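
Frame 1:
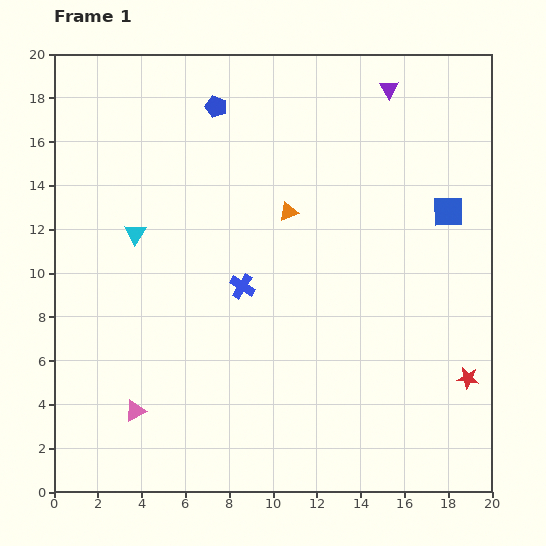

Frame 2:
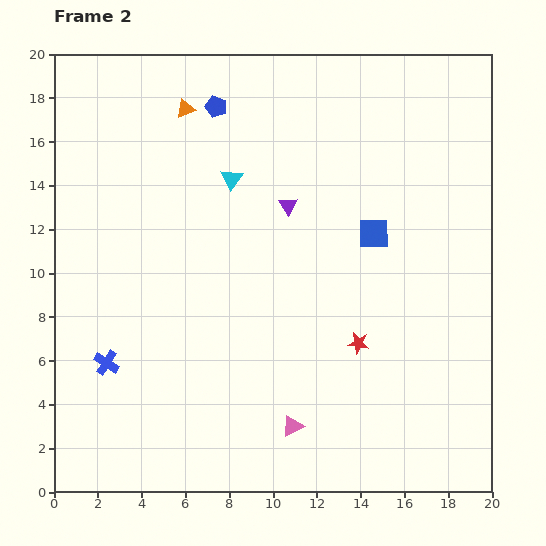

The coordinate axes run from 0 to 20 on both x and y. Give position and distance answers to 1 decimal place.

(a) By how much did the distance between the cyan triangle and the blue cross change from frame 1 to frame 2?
+4.7

Distance in frame 1: 5.5. Distance in frame 2: 10.2.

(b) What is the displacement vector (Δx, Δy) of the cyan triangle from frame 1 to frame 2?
(4.4, 2.5)

The cyan triangle was at (3.7, 11.8) in frame 1 and (8.1, 14.3) in frame 2.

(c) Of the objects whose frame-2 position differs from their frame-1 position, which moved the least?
the blue square

(moved 3.5)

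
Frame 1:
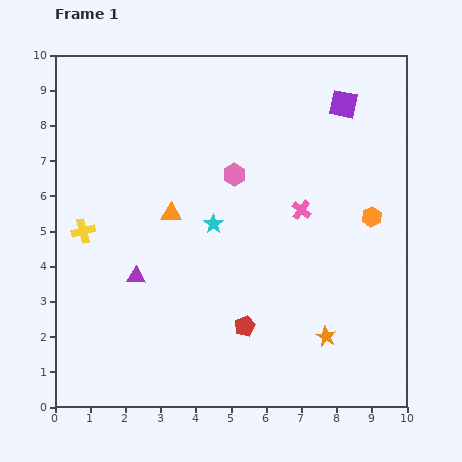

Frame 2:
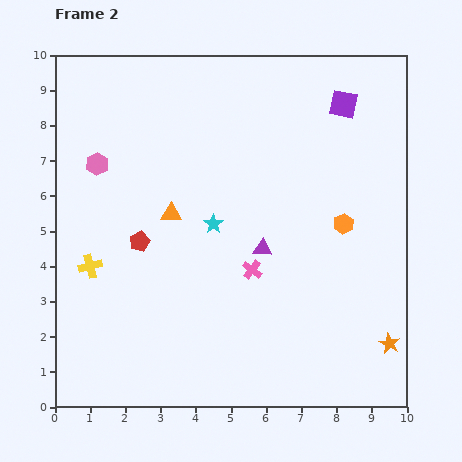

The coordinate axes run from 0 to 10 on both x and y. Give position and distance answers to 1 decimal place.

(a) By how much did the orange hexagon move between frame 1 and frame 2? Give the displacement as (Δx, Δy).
(-0.8, -0.2)

The orange hexagon was at (9.0, 5.4) in frame 1 and (8.2, 5.2) in frame 2.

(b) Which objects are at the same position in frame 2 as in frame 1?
the purple square, the orange triangle, the cyan star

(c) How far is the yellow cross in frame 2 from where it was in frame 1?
1.0

The yellow cross moved from (0.8, 5.0) to (1.0, 4.0), a distance of √(0.2² + 1.0²) ≈ 1.0.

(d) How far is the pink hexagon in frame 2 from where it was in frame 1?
3.9

The pink hexagon moved from (5.1, 6.6) to (1.2, 6.9), a distance of √(3.9² + 0.3²) ≈ 3.9.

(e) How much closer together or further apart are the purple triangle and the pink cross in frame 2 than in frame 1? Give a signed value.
-4.4

Distance in frame 1: 5.1. Distance in frame 2: 0.7.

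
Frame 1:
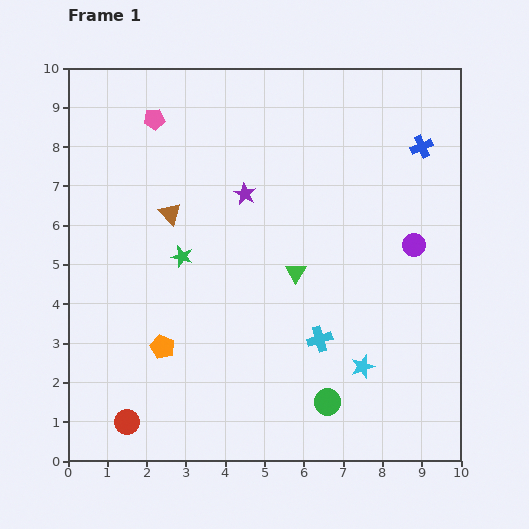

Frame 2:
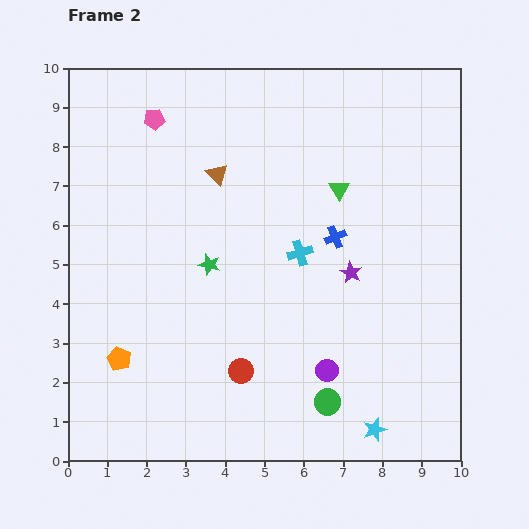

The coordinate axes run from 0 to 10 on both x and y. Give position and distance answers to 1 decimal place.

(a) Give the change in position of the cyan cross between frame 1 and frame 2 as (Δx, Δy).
(-0.5, 2.2)

The cyan cross was at (6.4, 3.1) in frame 1 and (5.9, 5.3) in frame 2.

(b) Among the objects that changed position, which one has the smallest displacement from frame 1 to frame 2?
the green star

(moved 0.7)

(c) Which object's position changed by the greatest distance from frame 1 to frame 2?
the purple circle

(moved 3.9; next 3.4)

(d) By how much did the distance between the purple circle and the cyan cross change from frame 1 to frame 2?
-0.3

Distance in frame 1: 3.4. Distance in frame 2: 3.1.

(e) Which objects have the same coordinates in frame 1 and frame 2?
the pink pentagon, the green circle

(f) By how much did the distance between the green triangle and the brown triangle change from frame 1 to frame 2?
-0.4

Distance in frame 1: 3.5. Distance in frame 2: 3.1.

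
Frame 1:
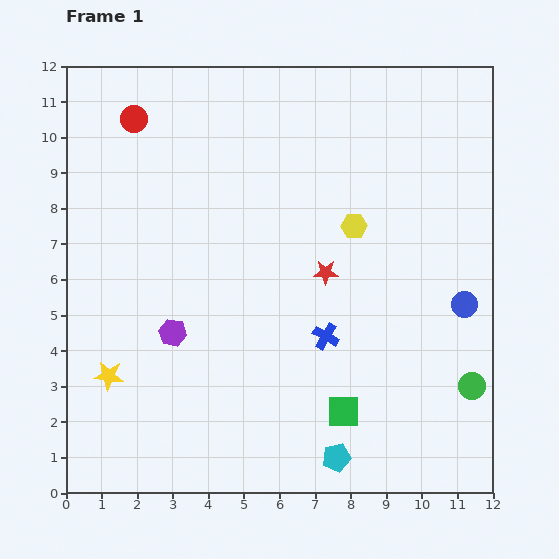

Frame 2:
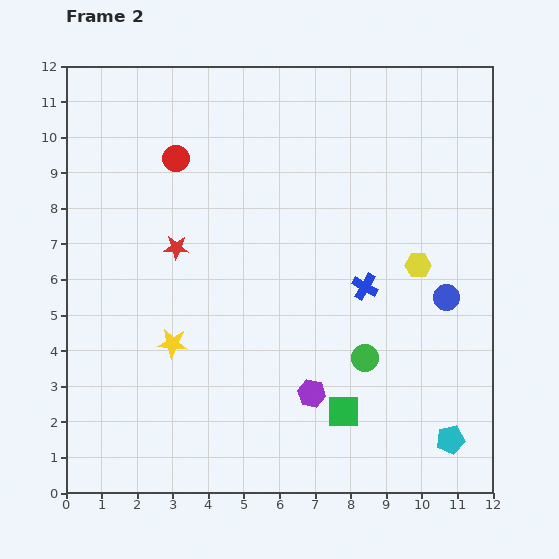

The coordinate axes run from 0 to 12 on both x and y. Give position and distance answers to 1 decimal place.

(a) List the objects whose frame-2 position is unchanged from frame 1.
the green square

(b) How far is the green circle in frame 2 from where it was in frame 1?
3.1

The green circle moved from (11.4, 3.0) to (8.4, 3.8), a distance of √(3.0² + 0.8²) ≈ 3.1.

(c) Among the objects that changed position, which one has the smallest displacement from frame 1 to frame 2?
the blue circle

(moved 0.5)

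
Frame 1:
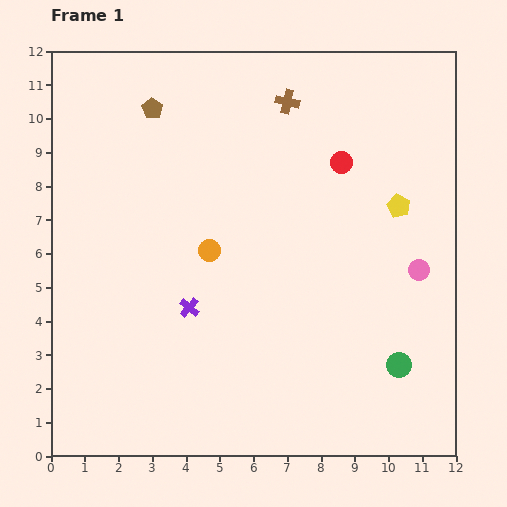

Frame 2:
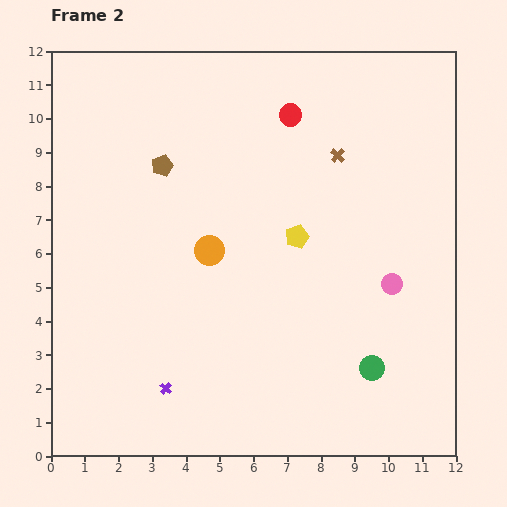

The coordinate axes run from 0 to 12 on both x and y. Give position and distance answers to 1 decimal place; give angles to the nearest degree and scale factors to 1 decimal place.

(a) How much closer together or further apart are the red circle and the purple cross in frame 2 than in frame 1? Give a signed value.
+2.7

Distance in frame 1: 6.2. Distance in frame 2: 8.9.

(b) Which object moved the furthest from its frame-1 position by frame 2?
the yellow pentagon

(moved 3.1; next 2.5)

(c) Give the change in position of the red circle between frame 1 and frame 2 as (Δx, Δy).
(-1.5, 1.4)

The red circle was at (8.6, 8.7) in frame 1 and (7.1, 10.1) in frame 2.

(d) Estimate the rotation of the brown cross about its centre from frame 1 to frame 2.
30° clockwise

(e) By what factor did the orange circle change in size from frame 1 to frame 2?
1.3×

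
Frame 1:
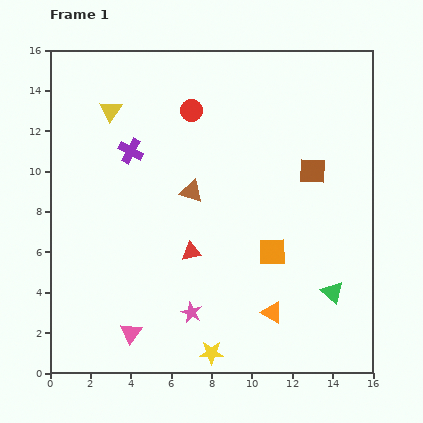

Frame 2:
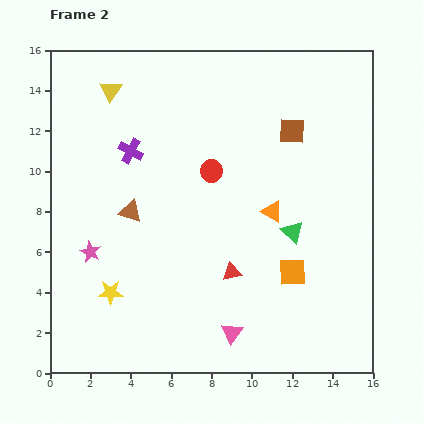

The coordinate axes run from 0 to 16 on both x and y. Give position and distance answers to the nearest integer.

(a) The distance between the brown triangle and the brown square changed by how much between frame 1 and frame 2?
+3

Distance in frame 1: 6. Distance in frame 2: 9.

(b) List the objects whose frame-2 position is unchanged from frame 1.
the purple cross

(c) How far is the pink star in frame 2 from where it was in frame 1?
6

The pink star moved from (7, 3) to (2, 6), a distance of √(5² + 3²) ≈ 6.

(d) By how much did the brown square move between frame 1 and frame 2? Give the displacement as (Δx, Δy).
(-1, 2)

The brown square was at (13, 10) in frame 1 and (12, 12) in frame 2.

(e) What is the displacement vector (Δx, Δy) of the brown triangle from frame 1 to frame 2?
(-3, -1)

The brown triangle was at (7, 9) in frame 1 and (4, 8) in frame 2.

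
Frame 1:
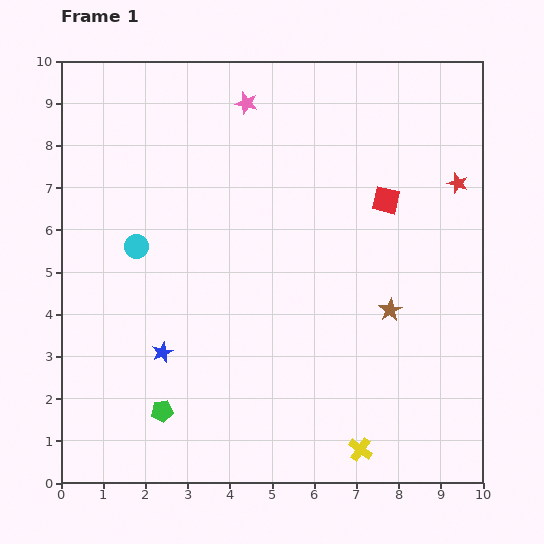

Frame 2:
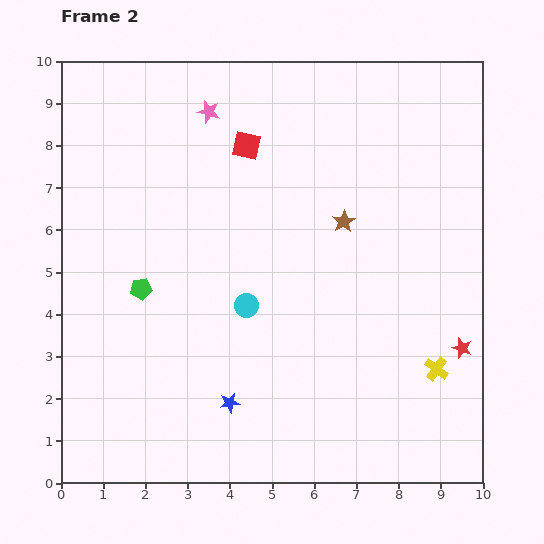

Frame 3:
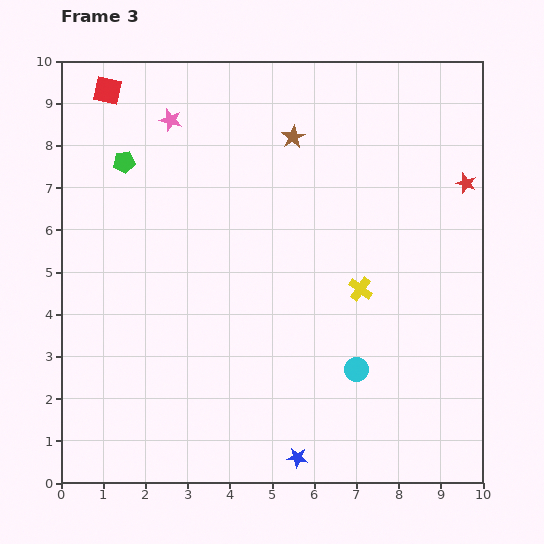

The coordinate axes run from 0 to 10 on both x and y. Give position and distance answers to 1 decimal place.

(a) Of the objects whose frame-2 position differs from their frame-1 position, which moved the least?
the pink star

(moved 0.9)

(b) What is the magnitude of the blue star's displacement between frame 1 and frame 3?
4.1

The blue star moved from (2.4, 3.1) to (5.6, 0.6), a distance of √(3.2² + 2.5²) ≈ 4.1.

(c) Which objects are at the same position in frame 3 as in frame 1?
none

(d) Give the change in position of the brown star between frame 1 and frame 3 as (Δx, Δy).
(-2.3, 4.1)

The brown star was at (7.8, 4.1) in frame 1 and (5.5, 8.2) in frame 3.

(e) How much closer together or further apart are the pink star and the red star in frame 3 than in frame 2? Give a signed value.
-1.0

Distance in frame 2: 8.2. Distance in frame 3: 7.2.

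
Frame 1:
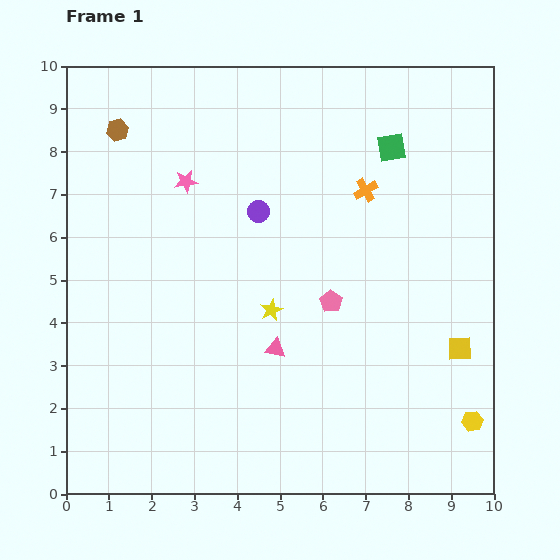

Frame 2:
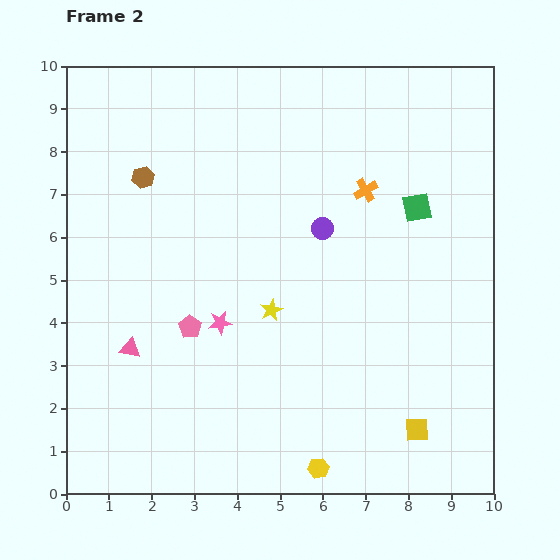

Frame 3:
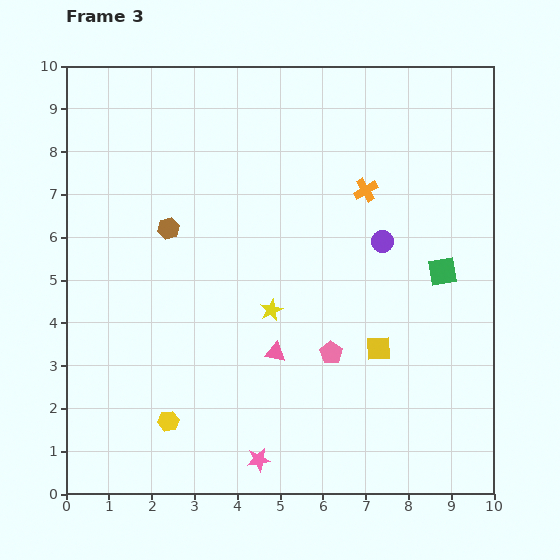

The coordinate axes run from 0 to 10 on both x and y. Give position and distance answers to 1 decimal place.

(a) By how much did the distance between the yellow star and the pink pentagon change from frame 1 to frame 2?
+0.5

Distance in frame 1: 1.4. Distance in frame 2: 1.9.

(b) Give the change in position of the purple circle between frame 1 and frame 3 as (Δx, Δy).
(2.9, -0.7)

The purple circle was at (4.5, 6.6) in frame 1 and (7.4, 5.9) in frame 3.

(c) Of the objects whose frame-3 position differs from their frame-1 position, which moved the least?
the pink triangle

(moved 0.1)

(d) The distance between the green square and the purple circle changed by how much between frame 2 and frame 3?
-0.7

Distance in frame 2: 2.3. Distance in frame 3: 1.6.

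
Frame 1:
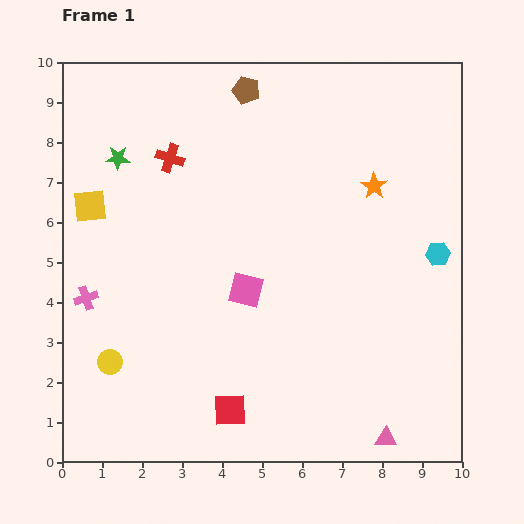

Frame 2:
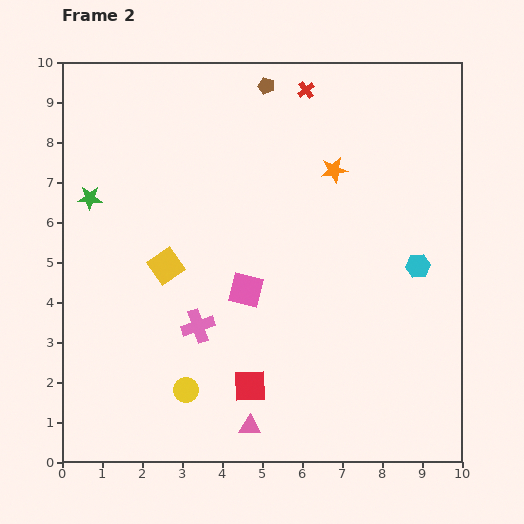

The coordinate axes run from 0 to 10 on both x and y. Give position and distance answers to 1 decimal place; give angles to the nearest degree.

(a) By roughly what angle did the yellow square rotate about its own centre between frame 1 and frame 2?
29° counter-clockwise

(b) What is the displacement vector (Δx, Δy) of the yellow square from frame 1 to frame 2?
(1.9, -1.5)

The yellow square was at (0.7, 6.4) in frame 1 and (2.6, 4.9) in frame 2.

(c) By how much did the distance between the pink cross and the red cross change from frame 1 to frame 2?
+2.4

Distance in frame 1: 4.1. Distance in frame 2: 6.5.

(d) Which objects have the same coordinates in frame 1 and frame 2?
the pink square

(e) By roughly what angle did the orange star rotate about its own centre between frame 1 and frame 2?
29° clockwise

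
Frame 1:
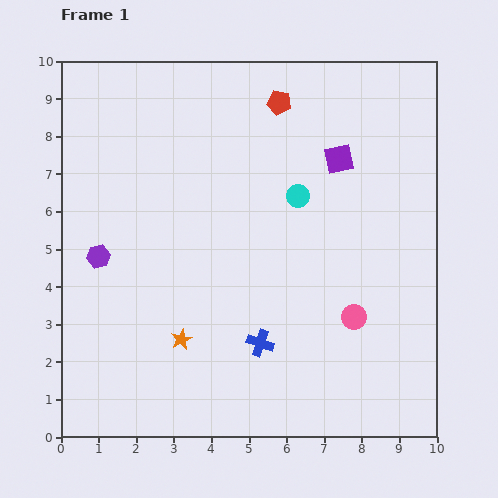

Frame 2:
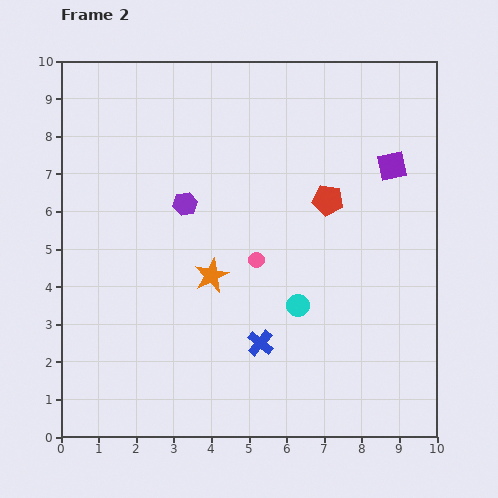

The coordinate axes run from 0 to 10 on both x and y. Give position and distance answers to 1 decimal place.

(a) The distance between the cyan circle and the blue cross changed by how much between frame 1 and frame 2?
-2.6

Distance in frame 1: 4.0. Distance in frame 2: 1.4.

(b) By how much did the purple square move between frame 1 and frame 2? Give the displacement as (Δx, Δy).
(1.4, -0.2)

The purple square was at (7.4, 7.4) in frame 1 and (8.8, 7.2) in frame 2.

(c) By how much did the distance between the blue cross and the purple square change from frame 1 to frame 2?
+0.6

Distance in frame 1: 5.3. Distance in frame 2: 5.9.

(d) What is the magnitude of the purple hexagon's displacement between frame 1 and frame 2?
2.7

The purple hexagon moved from (1.0, 4.8) to (3.3, 6.2), a distance of √(2.3² + 1.4²) ≈ 2.7.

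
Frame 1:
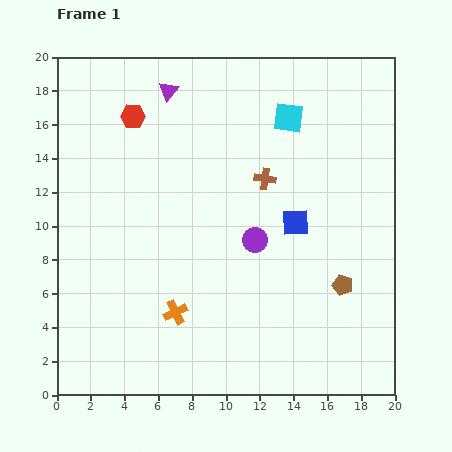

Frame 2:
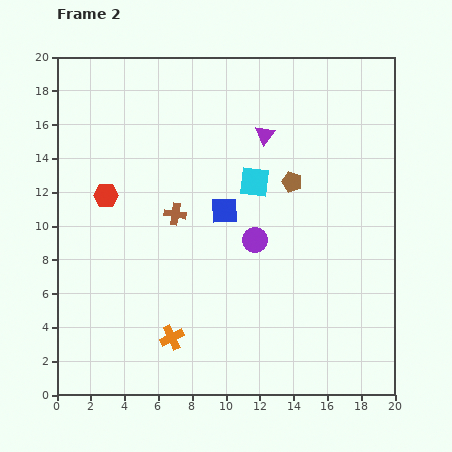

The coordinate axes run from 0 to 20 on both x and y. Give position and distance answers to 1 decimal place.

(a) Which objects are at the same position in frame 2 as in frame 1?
the purple circle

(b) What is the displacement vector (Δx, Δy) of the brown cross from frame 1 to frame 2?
(-5.3, -2.1)

The brown cross was at (12.3, 12.8) in frame 1 and (7.0, 10.7) in frame 2.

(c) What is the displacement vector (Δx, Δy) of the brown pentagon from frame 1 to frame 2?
(-3.0, 6.1)

The brown pentagon was at (16.9, 6.5) in frame 1 and (13.9, 12.6) in frame 2.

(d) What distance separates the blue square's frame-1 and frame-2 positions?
4.3

The blue square moved from (14.1, 10.2) to (9.9, 10.9), a distance of √(4.2² + 0.7²) ≈ 4.3.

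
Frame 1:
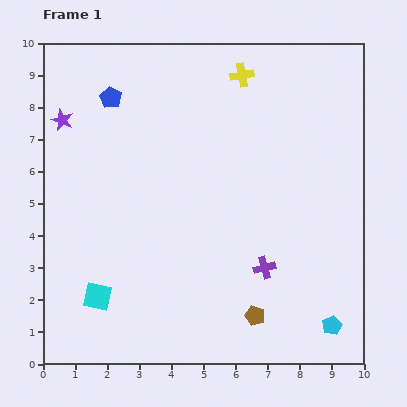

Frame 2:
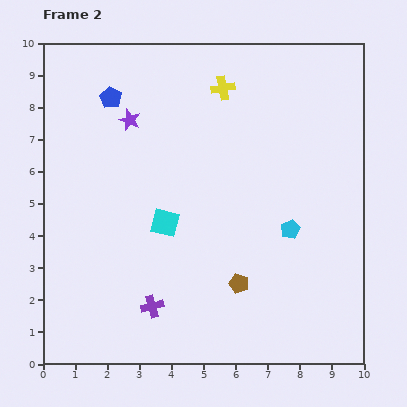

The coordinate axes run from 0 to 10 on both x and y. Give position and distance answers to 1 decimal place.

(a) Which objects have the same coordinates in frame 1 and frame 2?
the blue pentagon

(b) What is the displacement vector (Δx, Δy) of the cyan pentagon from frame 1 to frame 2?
(-1.3, 3.0)

The cyan pentagon was at (9.0, 1.2) in frame 1 and (7.7, 4.2) in frame 2.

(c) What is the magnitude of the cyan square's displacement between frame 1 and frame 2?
3.1

The cyan square moved from (1.7, 2.1) to (3.8, 4.4), a distance of √(2.1² + 2.3²) ≈ 3.1.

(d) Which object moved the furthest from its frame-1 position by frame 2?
the purple cross

(moved 3.7; next 3.3)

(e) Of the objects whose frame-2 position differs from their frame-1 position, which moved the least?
the yellow cross

(moved 0.7)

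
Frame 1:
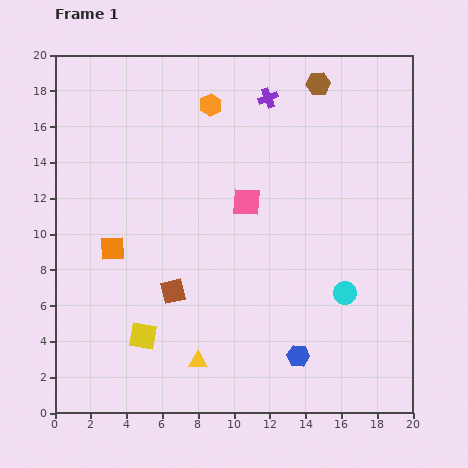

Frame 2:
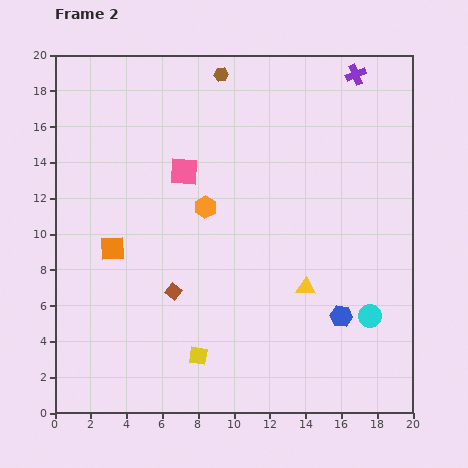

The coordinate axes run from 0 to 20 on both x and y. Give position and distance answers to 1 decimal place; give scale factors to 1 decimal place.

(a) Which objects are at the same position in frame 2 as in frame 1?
the orange square, the brown square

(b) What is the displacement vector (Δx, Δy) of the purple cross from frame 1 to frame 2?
(4.9, 1.3)

The purple cross was at (11.9, 17.6) in frame 1 and (16.8, 18.9) in frame 2.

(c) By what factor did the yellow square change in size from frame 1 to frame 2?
0.7×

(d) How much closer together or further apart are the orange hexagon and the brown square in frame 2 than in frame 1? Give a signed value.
-5.6

Distance in frame 1: 10.6. Distance in frame 2: 5.0.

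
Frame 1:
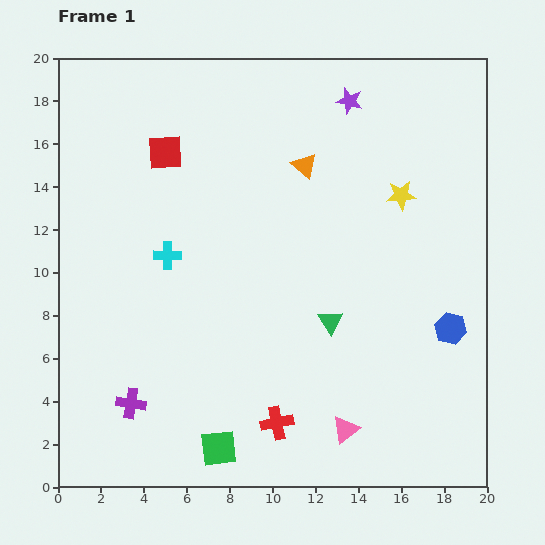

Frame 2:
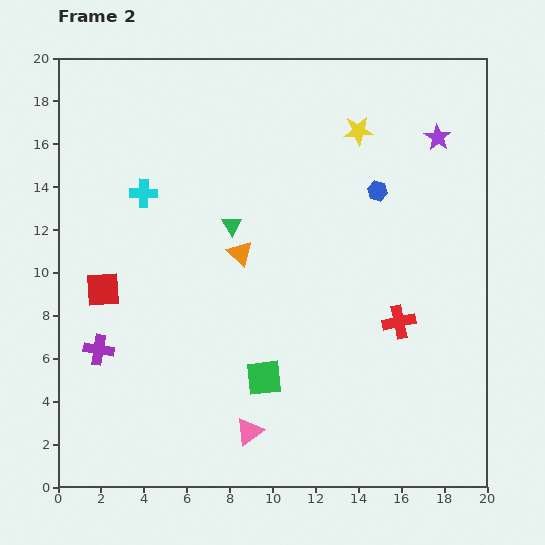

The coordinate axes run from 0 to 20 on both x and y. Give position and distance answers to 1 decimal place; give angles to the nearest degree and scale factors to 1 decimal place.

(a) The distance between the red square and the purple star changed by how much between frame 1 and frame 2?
+8.2

Distance in frame 1: 8.9. Distance in frame 2: 17.1.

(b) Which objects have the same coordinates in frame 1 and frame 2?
none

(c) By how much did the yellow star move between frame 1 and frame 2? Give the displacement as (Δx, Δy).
(-2.0, 3.0)

The yellow star was at (16.0, 13.6) in frame 1 and (14.0, 16.6) in frame 2.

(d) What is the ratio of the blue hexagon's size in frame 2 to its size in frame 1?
0.6×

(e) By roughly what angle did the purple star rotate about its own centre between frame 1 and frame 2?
19° clockwise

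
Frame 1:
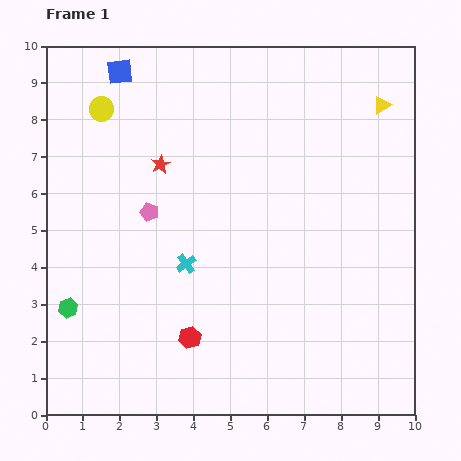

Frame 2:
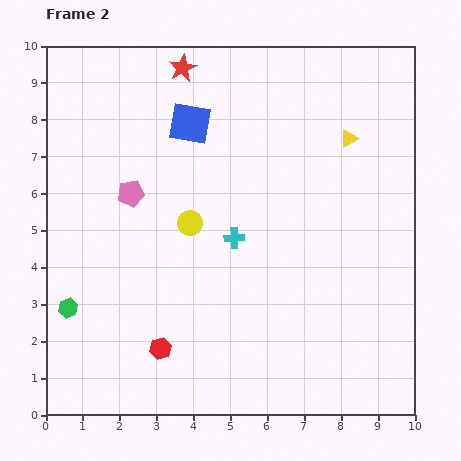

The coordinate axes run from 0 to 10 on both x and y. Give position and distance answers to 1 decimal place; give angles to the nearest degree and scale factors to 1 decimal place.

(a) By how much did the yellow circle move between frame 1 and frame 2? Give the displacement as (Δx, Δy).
(2.4, -3.1)

The yellow circle was at (1.5, 8.3) in frame 1 and (3.9, 5.2) in frame 2.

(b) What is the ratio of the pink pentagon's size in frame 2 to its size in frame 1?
1.4×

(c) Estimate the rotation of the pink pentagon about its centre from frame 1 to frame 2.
27° counter-clockwise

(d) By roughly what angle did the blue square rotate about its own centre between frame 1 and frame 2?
16° clockwise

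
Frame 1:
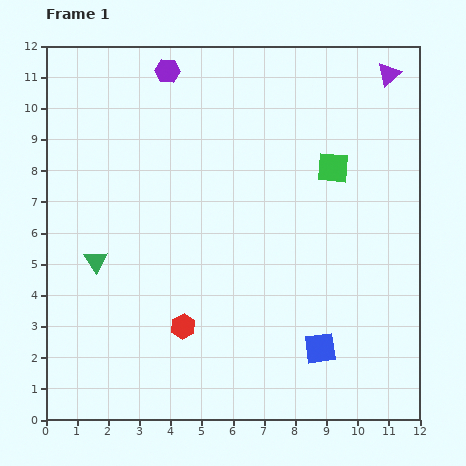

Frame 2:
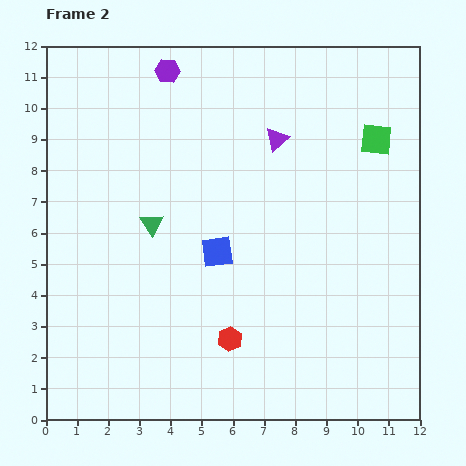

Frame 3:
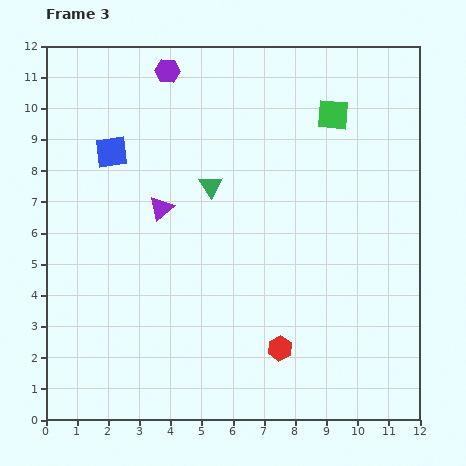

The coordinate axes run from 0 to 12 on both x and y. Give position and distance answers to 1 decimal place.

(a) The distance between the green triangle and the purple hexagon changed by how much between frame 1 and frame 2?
-1.6

Distance in frame 1: 6.5. Distance in frame 2: 4.9.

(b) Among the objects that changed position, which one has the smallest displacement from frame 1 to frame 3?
the green square

(moved 1.7)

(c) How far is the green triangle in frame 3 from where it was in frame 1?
4.4

The green triangle moved from (1.6, 5.1) to (5.3, 7.5), a distance of √(3.7² + 2.4²) ≈ 4.4.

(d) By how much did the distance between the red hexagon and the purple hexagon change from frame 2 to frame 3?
+0.8

Distance in frame 2: 8.8. Distance in frame 3: 9.6.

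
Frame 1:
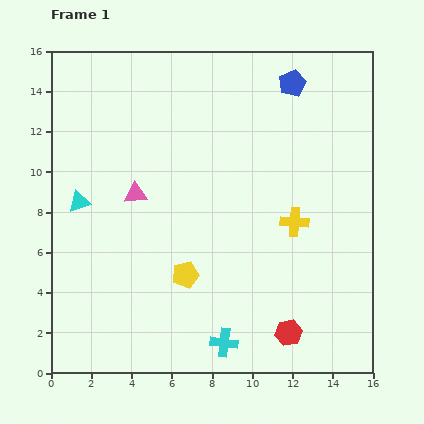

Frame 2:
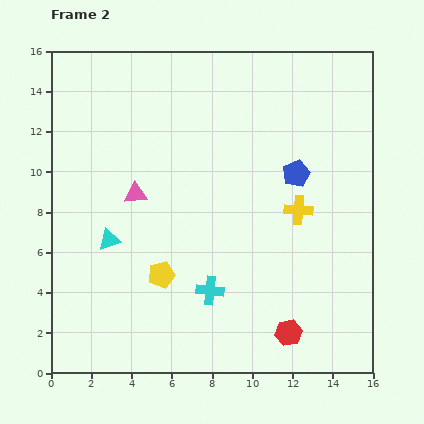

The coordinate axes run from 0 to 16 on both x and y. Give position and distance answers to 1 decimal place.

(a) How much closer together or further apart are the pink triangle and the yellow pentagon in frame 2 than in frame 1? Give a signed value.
-0.5

Distance in frame 1: 4.7. Distance in frame 2: 4.2.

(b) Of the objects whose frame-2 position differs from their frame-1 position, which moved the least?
the yellow cross

(moved 0.6)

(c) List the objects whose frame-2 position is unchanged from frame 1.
the pink triangle, the red hexagon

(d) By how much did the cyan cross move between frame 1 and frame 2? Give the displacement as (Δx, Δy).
(-0.7, 2.6)

The cyan cross was at (8.6, 1.5) in frame 1 and (7.9, 4.1) in frame 2.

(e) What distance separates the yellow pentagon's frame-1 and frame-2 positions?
1.2

The yellow pentagon moved from (6.7, 4.9) to (5.5, 4.9), a distance of √(1.2² + 0.0²) ≈ 1.2.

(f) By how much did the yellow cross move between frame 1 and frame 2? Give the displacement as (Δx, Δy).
(0.2, 0.6)

The yellow cross was at (12.1, 7.5) in frame 1 and (12.3, 8.1) in frame 2.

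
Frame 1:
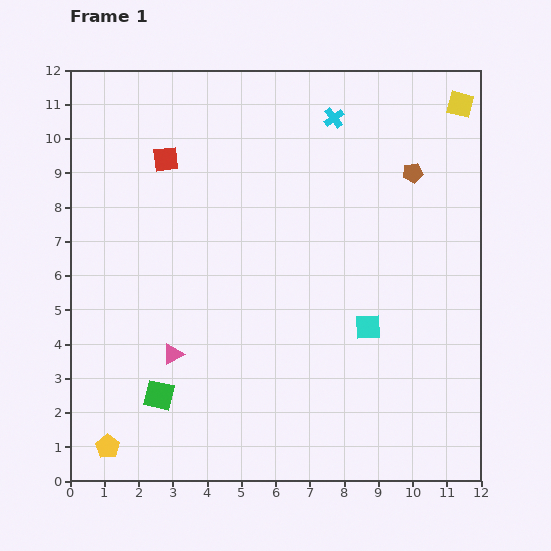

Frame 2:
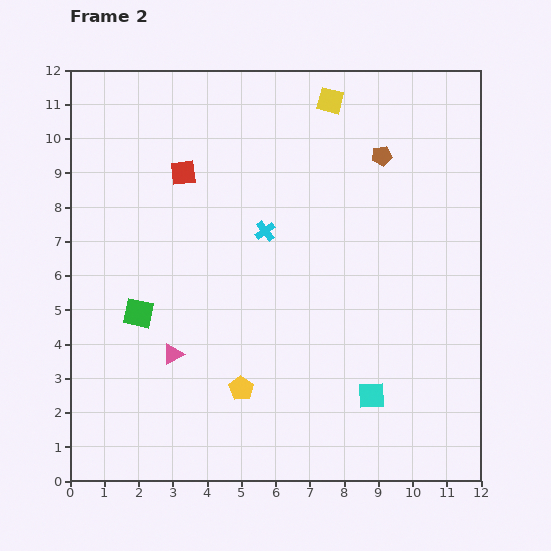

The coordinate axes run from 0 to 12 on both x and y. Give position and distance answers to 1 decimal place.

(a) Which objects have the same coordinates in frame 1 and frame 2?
the pink triangle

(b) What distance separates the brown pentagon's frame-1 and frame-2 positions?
1.0

The brown pentagon moved from (10.0, 9.0) to (9.1, 9.5), a distance of √(0.9² + 0.5²) ≈ 1.0.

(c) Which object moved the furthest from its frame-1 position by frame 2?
the yellow pentagon

(moved 4.3; next 3.9)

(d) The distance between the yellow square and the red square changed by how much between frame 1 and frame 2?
-3.9

Distance in frame 1: 8.7. Distance in frame 2: 4.8.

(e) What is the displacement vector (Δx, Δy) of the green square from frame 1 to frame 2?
(-0.6, 2.4)

The green square was at (2.6, 2.5) in frame 1 and (2.0, 4.9) in frame 2.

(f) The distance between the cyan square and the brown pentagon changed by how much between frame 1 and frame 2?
+2.3

Distance in frame 1: 4.7. Distance in frame 2: 7.0.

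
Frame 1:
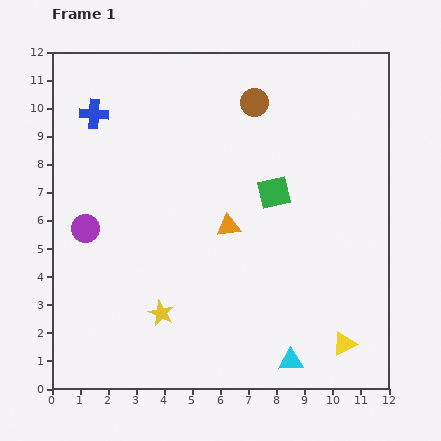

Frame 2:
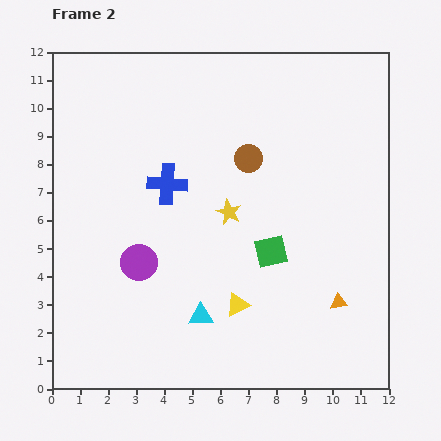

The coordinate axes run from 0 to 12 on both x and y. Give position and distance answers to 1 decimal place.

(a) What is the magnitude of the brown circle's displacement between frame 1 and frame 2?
2.0

The brown circle moved from (7.2, 10.2) to (7.0, 8.2), a distance of √(0.2² + 2.0²) ≈ 2.0.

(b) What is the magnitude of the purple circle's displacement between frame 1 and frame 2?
2.2

The purple circle moved from (1.2, 5.7) to (3.1, 4.5), a distance of √(1.9² + 1.2²) ≈ 2.2.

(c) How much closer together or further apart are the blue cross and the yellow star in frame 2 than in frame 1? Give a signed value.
-5.1

Distance in frame 1: 7.5. Distance in frame 2: 2.4.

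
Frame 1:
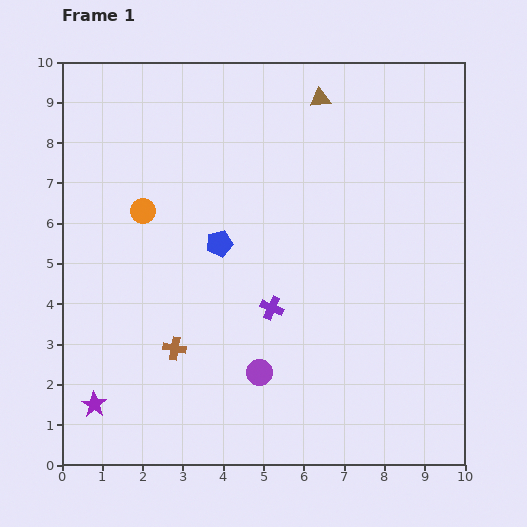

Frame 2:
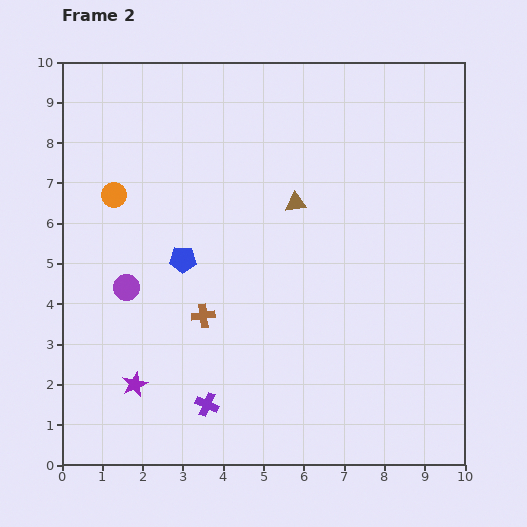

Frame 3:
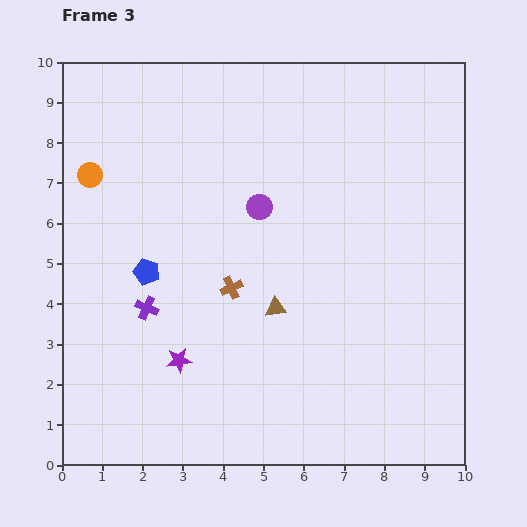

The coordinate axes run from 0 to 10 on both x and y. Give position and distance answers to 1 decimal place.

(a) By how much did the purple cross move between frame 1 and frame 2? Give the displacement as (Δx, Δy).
(-1.6, -2.4)

The purple cross was at (5.2, 3.9) in frame 1 and (3.6, 1.5) in frame 2.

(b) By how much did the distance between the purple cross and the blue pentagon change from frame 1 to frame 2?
+1.5

Distance in frame 1: 2.1. Distance in frame 2: 3.6.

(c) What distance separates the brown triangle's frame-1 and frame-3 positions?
5.3

The brown triangle moved from (6.4, 9.1) to (5.3, 3.9), a distance of √(1.1² + 5.2²) ≈ 5.3.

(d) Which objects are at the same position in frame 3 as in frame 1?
none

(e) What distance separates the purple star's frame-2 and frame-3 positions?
1.3

The purple star moved from (1.8, 2.0) to (2.9, 2.6), a distance of √(1.1² + 0.6²) ≈ 1.3.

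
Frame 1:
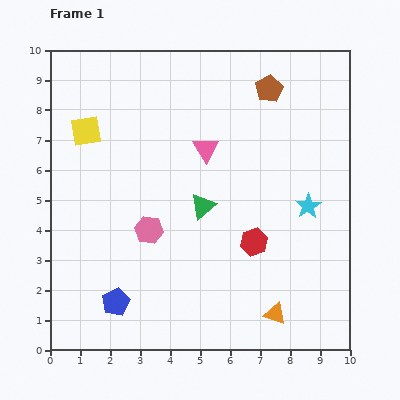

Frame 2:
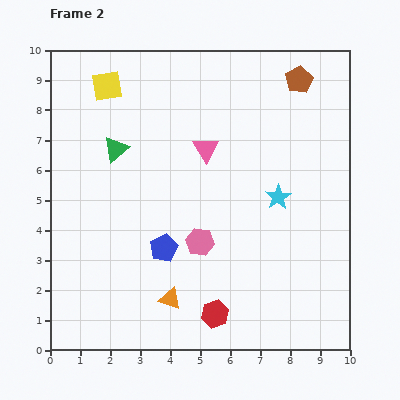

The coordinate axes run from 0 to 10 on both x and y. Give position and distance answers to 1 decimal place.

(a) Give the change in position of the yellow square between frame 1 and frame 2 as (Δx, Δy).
(0.7, 1.5)

The yellow square was at (1.2, 7.3) in frame 1 and (1.9, 8.8) in frame 2.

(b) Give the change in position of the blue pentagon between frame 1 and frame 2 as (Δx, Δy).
(1.6, 1.8)

The blue pentagon was at (2.2, 1.6) in frame 1 and (3.8, 3.4) in frame 2.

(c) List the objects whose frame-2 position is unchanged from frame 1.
the pink triangle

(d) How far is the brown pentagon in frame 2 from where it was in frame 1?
1.0

The brown pentagon moved from (7.3, 8.7) to (8.3, 9.0), a distance of √(1.0² + 0.3²) ≈ 1.0.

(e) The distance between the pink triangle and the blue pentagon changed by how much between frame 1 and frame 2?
-2.3

Distance in frame 1: 5.9. Distance in frame 2: 3.6.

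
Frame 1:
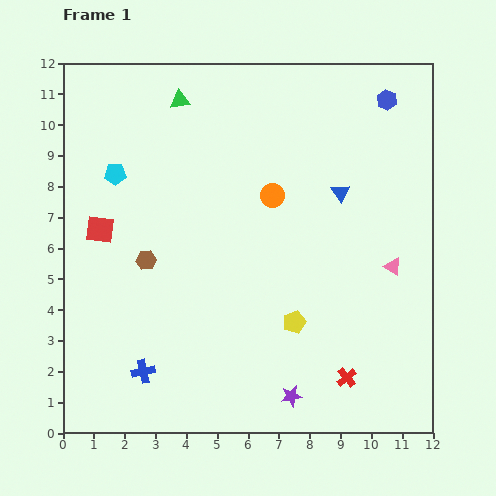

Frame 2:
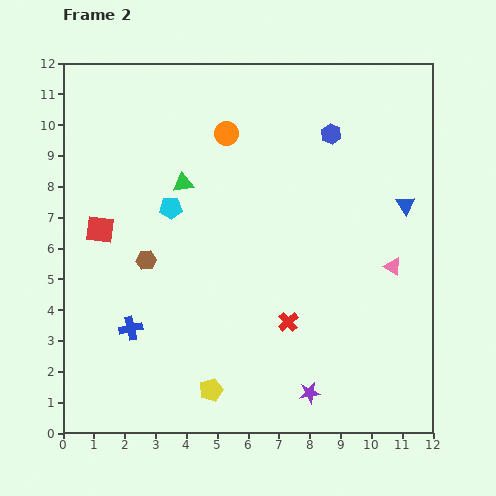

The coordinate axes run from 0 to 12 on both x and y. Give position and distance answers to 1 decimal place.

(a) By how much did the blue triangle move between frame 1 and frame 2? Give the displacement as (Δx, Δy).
(2.1, -0.4)

The blue triangle was at (9.0, 7.8) in frame 1 and (11.1, 7.4) in frame 2.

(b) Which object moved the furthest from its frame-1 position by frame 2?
the yellow pentagon

(moved 3.5; next 2.7)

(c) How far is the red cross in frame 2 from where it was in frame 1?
2.6

The red cross moved from (9.2, 1.8) to (7.3, 3.6), a distance of √(1.9² + 1.8²) ≈ 2.6.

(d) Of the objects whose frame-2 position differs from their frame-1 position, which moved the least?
the purple star

(moved 0.6)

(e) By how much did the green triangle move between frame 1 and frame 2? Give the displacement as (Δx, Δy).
(0.1, -2.7)

The green triangle was at (3.8, 10.8) in frame 1 and (3.9, 8.1) in frame 2.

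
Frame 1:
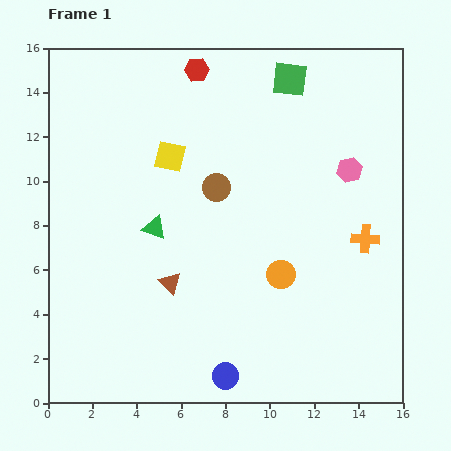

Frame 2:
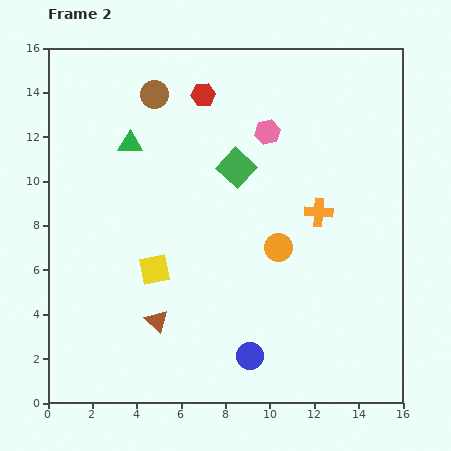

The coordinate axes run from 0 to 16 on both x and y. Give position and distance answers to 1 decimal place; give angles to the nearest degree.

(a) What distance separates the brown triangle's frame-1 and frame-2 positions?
1.8

The brown triangle moved from (5.5, 5.4) to (4.9, 3.7), a distance of √(0.6² + 1.7²) ≈ 1.8.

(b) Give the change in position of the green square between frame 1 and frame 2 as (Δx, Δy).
(-2.4, -4.0)

The green square was at (10.9, 14.6) in frame 1 and (8.5, 10.6) in frame 2.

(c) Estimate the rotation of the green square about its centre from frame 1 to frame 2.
36° clockwise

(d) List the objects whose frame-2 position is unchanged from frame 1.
none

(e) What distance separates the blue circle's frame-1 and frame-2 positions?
1.4

The blue circle moved from (8.0, 1.2) to (9.1, 2.1), a distance of √(1.1² + 0.9²) ≈ 1.4.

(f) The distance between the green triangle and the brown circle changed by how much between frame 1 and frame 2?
-0.8

Distance in frame 1: 3.3. Distance in frame 2: 2.5.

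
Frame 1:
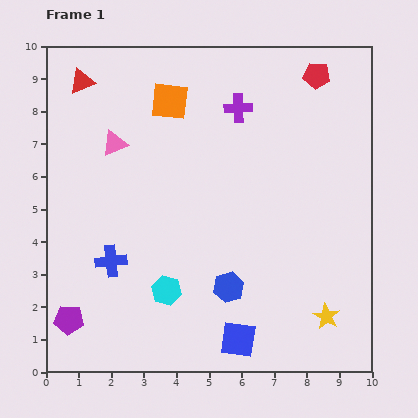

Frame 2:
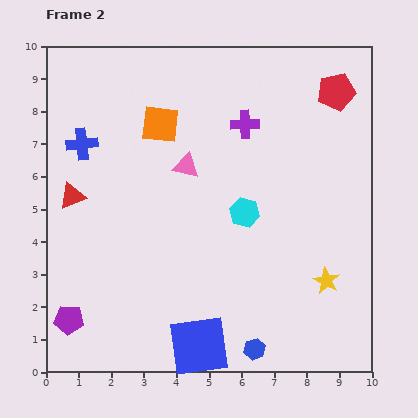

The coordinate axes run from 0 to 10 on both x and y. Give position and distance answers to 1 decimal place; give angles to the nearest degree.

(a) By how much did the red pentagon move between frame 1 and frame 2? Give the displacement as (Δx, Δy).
(0.6, -0.5)

The red pentagon was at (8.3, 9.1) in frame 1 and (8.9, 8.6) in frame 2.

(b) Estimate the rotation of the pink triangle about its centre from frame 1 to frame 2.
37° clockwise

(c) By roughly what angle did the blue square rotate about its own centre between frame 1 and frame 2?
17° counter-clockwise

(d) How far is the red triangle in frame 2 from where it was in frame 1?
3.5

The red triangle moved from (1.1, 8.9) to (0.8, 5.4), a distance of √(0.3² + 3.5²) ≈ 3.5.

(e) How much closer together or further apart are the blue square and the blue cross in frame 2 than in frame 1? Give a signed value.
+2.6

Distance in frame 1: 4.6. Distance in frame 2: 7.2.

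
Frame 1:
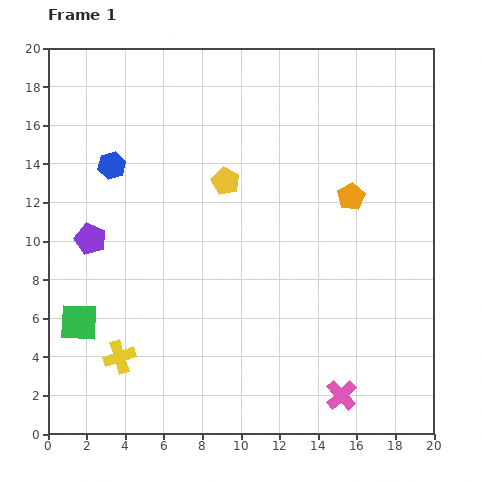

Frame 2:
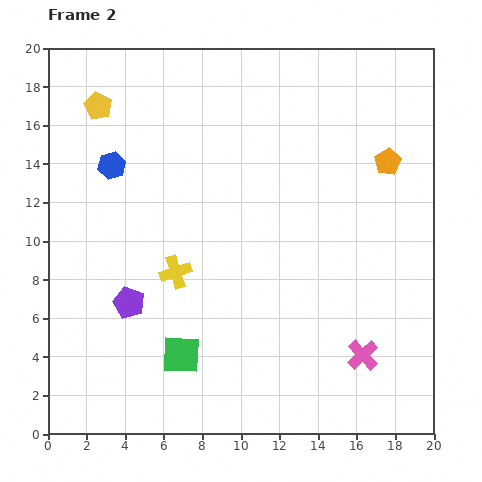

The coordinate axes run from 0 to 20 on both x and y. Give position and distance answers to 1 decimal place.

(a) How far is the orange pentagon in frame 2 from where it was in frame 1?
2.6

The orange pentagon moved from (15.7, 12.3) to (17.6, 14.1), a distance of √(1.9² + 1.8²) ≈ 2.6.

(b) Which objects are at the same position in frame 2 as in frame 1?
the blue hexagon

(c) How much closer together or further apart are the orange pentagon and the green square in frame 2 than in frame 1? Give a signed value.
-0.9

Distance in frame 1: 15.5. Distance in frame 2: 14.6.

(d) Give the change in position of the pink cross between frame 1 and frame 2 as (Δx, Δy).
(1.1, 2.1)

The pink cross was at (15.2, 2.0) in frame 1 and (16.3, 4.1) in frame 2.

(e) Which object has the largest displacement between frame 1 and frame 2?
the yellow pentagon

(moved 7.7; next 5.6)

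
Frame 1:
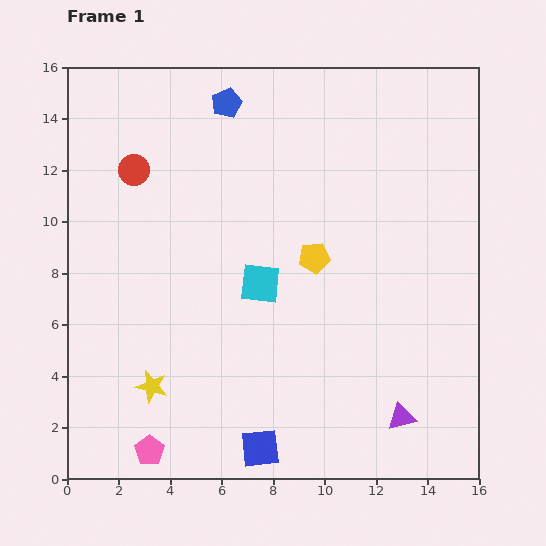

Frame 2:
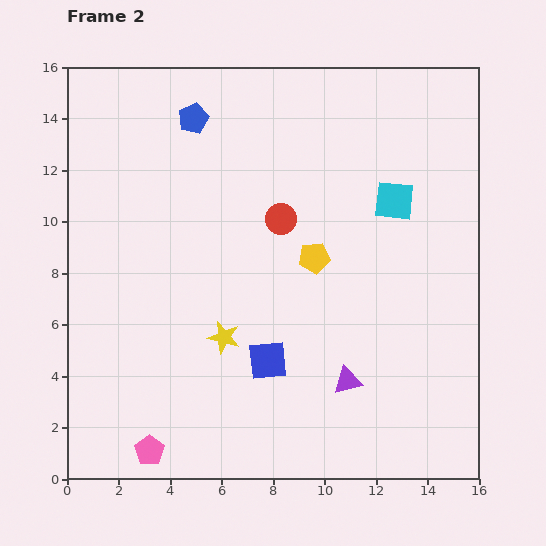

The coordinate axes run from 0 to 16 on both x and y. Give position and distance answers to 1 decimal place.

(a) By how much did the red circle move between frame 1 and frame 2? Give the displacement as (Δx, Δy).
(5.7, -1.9)

The red circle was at (2.6, 12.0) in frame 1 and (8.3, 10.1) in frame 2.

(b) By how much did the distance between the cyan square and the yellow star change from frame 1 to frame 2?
+2.7

Distance in frame 1: 5.8. Distance in frame 2: 8.5.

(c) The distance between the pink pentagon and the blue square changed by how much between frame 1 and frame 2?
+1.5

Distance in frame 1: 4.3. Distance in frame 2: 5.8.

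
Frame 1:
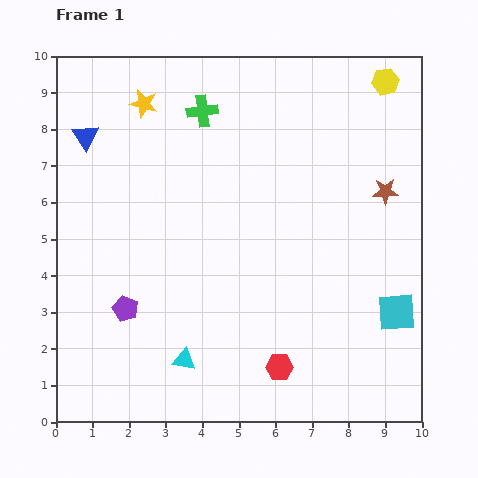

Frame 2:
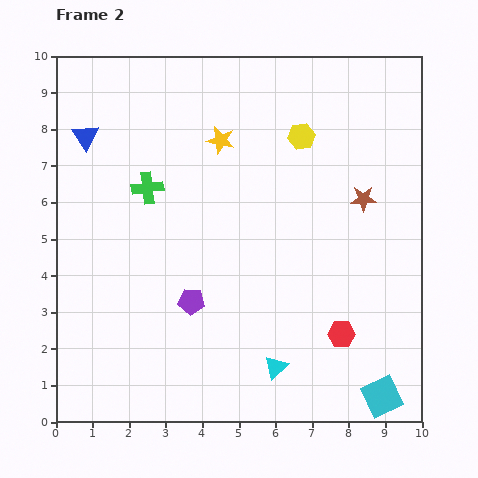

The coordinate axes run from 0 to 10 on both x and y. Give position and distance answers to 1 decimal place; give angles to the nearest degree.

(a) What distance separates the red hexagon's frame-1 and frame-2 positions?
1.9

The red hexagon moved from (6.1, 1.5) to (7.8, 2.4), a distance of √(1.7² + 0.9²) ≈ 1.9.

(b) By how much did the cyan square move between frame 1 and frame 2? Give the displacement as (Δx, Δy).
(-0.4, -2.3)

The cyan square was at (9.3, 3.0) in frame 1 and (8.9, 0.7) in frame 2.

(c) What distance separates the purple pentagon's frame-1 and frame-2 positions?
1.8

The purple pentagon moved from (1.9, 3.1) to (3.7, 3.3), a distance of √(1.8² + 0.2²) ≈ 1.8.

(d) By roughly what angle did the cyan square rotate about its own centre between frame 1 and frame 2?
21° counter-clockwise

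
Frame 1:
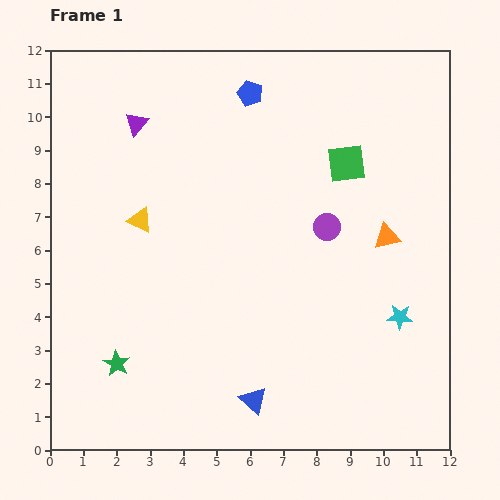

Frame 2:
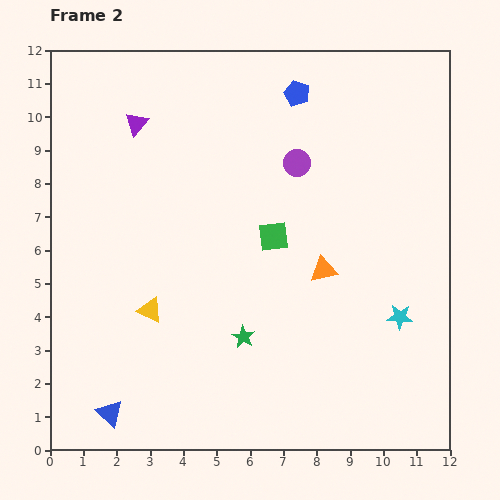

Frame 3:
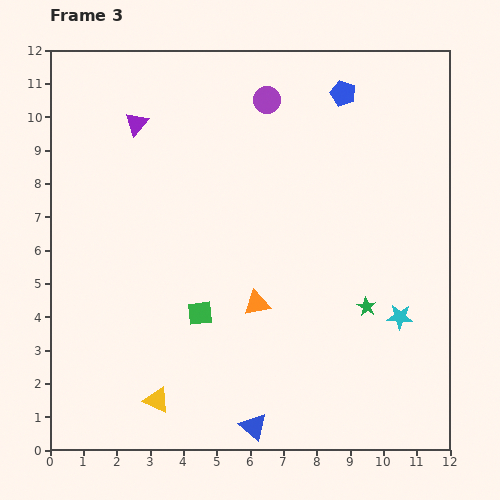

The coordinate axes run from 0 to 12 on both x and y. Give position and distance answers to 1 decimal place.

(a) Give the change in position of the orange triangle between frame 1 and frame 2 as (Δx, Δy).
(-1.9, -1.0)

The orange triangle was at (10.1, 6.4) in frame 1 and (8.2, 5.4) in frame 2.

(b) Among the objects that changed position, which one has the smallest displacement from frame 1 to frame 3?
the blue triangle

(moved 0.8)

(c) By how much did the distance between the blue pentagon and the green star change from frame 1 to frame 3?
-2.6

Distance in frame 1: 9.0. Distance in frame 3: 6.4.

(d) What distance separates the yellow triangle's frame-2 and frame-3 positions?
2.7

The yellow triangle moved from (3.0, 4.2) to (3.2, 1.5), a distance of √(0.2² + 2.7²) ≈ 2.7.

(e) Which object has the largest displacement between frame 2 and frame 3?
the blue triangle

(moved 4.3; next 3.8)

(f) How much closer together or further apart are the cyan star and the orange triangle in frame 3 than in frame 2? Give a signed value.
+1.6

Distance in frame 2: 2.7. Distance in frame 3: 4.3.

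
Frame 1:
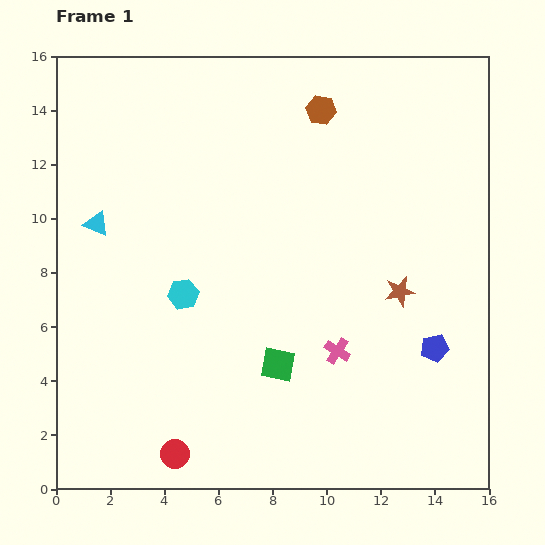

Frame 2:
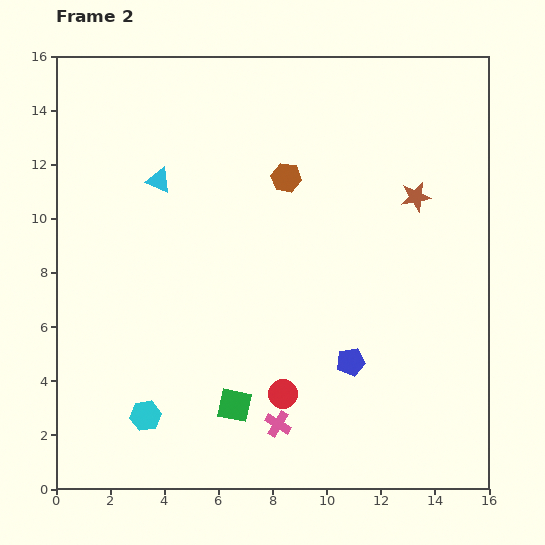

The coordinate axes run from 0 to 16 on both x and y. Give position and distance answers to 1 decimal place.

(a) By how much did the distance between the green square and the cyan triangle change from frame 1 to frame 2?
+0.3

Distance in frame 1: 8.5. Distance in frame 2: 8.8.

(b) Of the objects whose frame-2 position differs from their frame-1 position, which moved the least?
the green square

(moved 2.2)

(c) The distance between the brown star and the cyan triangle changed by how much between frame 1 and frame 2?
-2.0

Distance in frame 1: 11.5. Distance in frame 2: 9.5.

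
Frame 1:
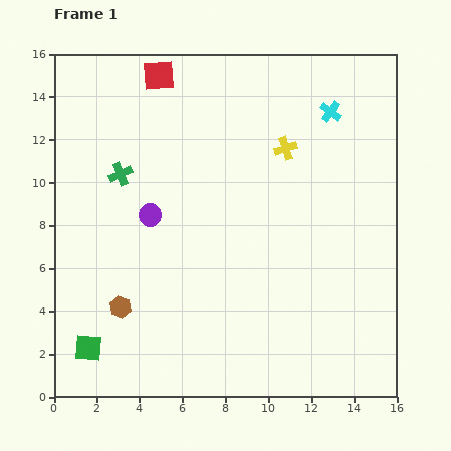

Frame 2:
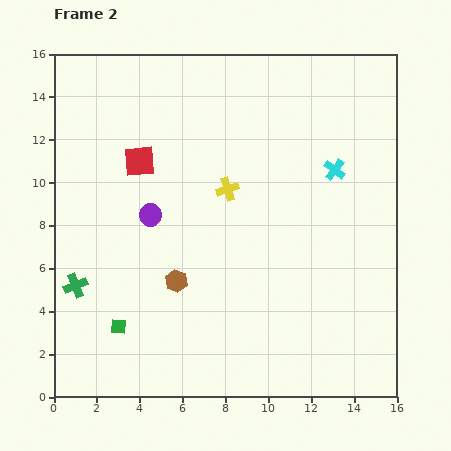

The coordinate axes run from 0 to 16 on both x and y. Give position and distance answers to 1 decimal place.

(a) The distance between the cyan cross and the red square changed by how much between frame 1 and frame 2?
+0.9

Distance in frame 1: 8.2. Distance in frame 2: 9.1.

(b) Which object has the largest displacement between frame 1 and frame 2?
the green cross

(moved 5.6; next 4.1)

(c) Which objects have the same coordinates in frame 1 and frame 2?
the purple circle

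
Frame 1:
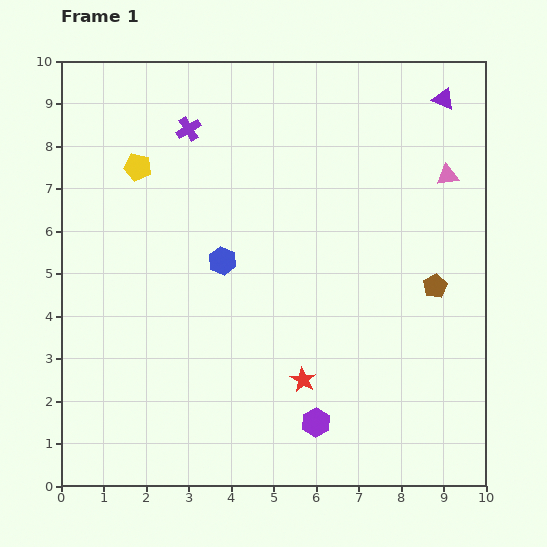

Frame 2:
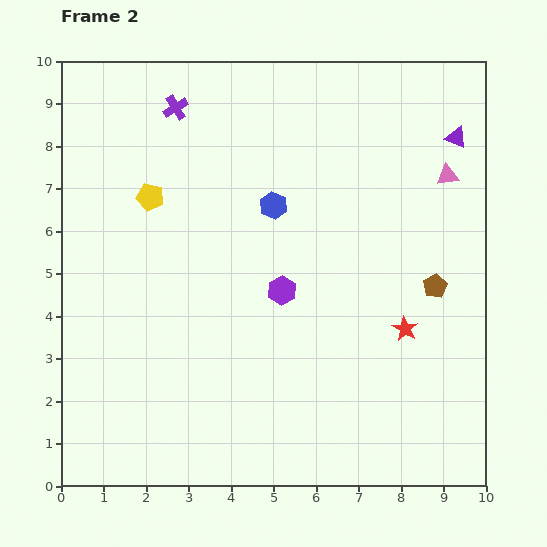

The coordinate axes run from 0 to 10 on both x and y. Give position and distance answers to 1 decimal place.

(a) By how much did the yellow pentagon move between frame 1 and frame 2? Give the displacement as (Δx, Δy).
(0.3, -0.7)

The yellow pentagon was at (1.8, 7.5) in frame 1 and (2.1, 6.8) in frame 2.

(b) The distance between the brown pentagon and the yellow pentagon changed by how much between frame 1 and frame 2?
-0.5

Distance in frame 1: 7.5. Distance in frame 2: 7.0.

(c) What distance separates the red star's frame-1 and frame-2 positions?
2.7

The red star moved from (5.7, 2.5) to (8.1, 3.7), a distance of √(2.4² + 1.2²) ≈ 2.7.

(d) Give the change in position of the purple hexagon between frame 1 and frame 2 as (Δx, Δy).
(-0.8, 3.1)

The purple hexagon was at (6.0, 1.5) in frame 1 and (5.2, 4.6) in frame 2.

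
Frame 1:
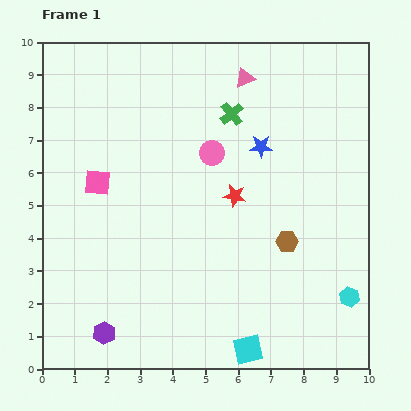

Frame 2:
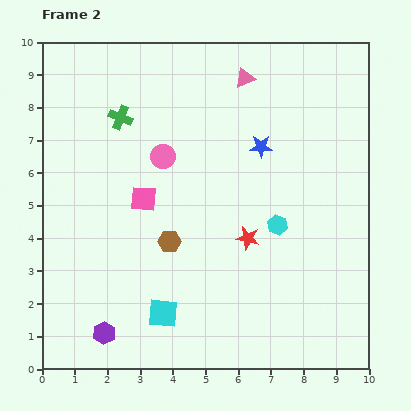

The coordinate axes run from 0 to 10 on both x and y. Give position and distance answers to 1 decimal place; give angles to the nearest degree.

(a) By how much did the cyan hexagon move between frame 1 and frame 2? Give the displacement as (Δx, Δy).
(-2.2, 2.2)

The cyan hexagon was at (9.4, 2.2) in frame 1 and (7.2, 4.4) in frame 2.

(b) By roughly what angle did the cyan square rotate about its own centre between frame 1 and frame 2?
18° clockwise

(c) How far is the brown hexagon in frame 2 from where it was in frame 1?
3.6

The brown hexagon moved from (7.5, 3.9) to (3.9, 3.9), a distance of √(3.6² + 0.0²) ≈ 3.6.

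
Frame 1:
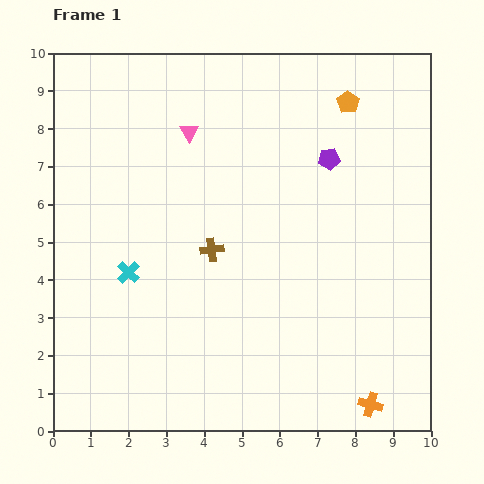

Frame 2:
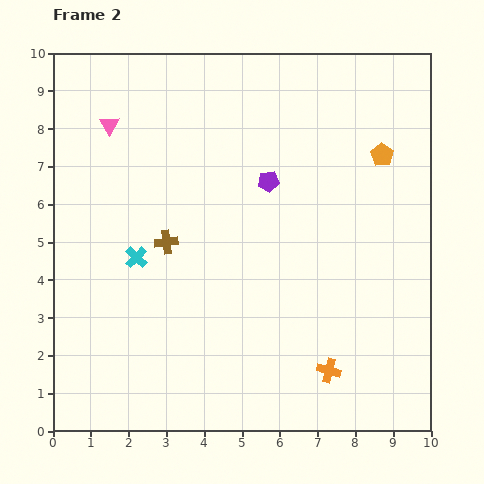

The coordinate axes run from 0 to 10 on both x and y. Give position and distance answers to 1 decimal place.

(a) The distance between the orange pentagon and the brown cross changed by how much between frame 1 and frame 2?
+0.8

Distance in frame 1: 5.3. Distance in frame 2: 6.1.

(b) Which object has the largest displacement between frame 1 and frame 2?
the pink triangle

(moved 2.1; next 1.7)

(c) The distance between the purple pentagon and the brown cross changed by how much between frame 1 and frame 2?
-0.8

Distance in frame 1: 3.9. Distance in frame 2: 3.1.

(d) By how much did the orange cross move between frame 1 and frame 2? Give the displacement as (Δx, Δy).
(-1.1, 0.9)

The orange cross was at (8.4, 0.7) in frame 1 and (7.3, 1.6) in frame 2.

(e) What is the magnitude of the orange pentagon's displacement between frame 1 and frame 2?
1.7

The orange pentagon moved from (7.8, 8.7) to (8.7, 7.3), a distance of √(0.9² + 1.4²) ≈ 1.7.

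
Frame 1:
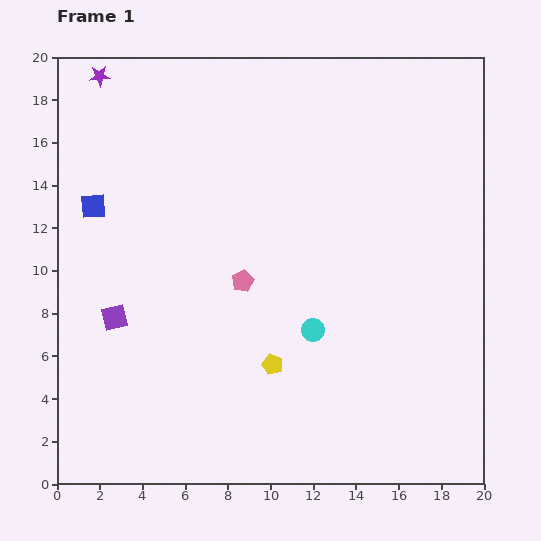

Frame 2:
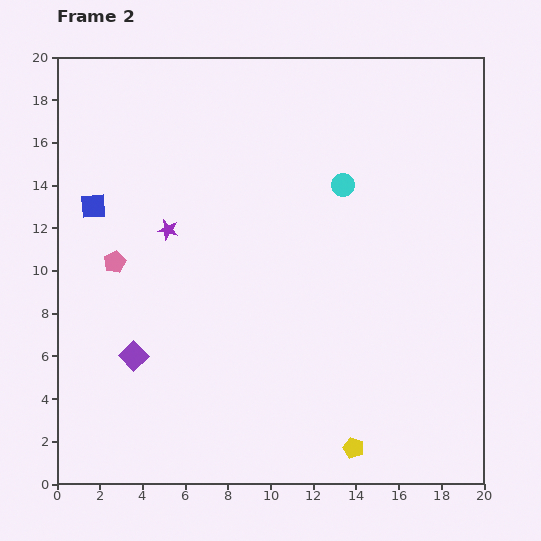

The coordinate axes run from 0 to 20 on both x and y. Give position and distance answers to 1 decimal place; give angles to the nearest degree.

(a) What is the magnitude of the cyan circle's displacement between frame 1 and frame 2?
6.9

The cyan circle moved from (12.0, 7.2) to (13.4, 14.0), a distance of √(1.4² + 6.8²) ≈ 6.9.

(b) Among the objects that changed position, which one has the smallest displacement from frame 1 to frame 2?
the purple square

(moved 2.0)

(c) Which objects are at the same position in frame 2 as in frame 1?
the blue square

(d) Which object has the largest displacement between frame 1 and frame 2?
the purple star

(moved 7.9; next 6.9)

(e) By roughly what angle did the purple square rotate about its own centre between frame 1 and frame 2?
32° counter-clockwise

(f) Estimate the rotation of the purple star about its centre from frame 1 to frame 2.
16° clockwise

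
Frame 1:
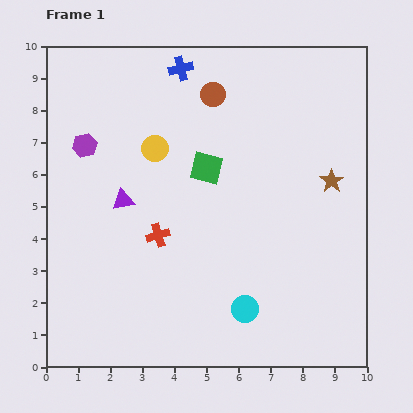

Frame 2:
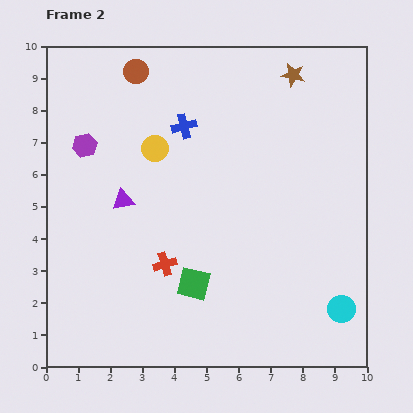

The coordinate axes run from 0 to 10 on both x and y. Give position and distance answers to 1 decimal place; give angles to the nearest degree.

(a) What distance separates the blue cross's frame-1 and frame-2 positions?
1.8

The blue cross moved from (4.2, 9.3) to (4.3, 7.5), a distance of √(0.1² + 1.8²) ≈ 1.8.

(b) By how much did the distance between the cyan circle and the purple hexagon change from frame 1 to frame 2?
+2.4

Distance in frame 1: 7.1. Distance in frame 2: 9.5.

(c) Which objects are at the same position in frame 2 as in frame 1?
the purple hexagon, the purple triangle, the yellow circle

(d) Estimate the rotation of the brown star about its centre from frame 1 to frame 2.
25° counter-clockwise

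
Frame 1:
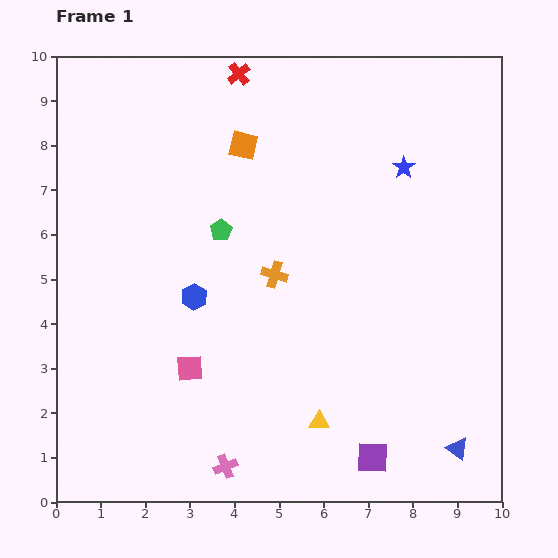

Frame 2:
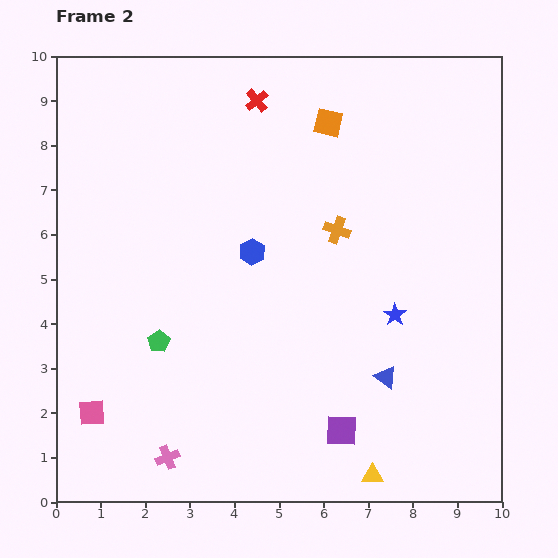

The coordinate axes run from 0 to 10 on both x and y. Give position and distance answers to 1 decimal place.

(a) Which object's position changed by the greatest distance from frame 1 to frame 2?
the blue star

(moved 3.3; next 2.9)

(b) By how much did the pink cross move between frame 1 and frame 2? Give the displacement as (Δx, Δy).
(-1.3, 0.2)

The pink cross was at (3.8, 0.8) in frame 1 and (2.5, 1.0) in frame 2.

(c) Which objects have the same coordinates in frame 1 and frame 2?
none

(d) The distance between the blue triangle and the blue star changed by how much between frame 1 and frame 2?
-5.0

Distance in frame 1: 6.4. Distance in frame 2: 1.4.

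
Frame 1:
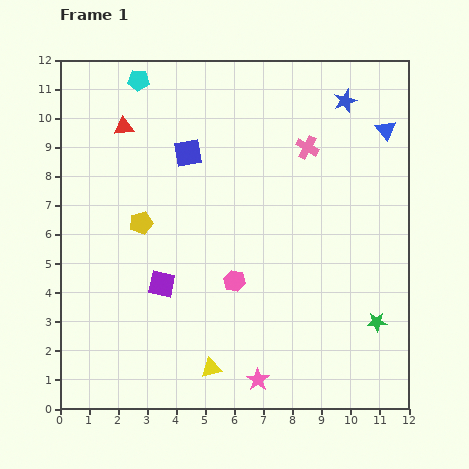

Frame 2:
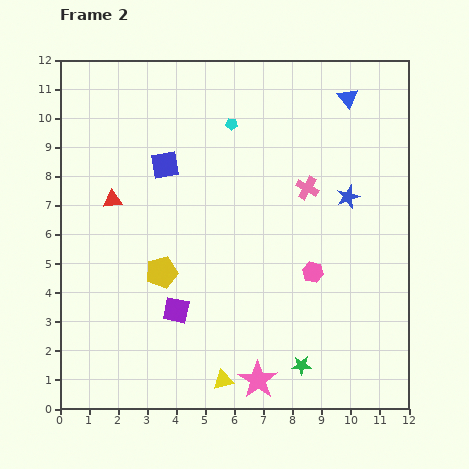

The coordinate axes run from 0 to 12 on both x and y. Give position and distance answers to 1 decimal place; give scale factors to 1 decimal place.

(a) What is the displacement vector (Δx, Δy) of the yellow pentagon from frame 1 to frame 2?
(0.7, -1.7)

The yellow pentagon was at (2.8, 6.4) in frame 1 and (3.5, 4.7) in frame 2.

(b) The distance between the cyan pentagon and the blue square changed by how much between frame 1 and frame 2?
-0.3

Distance in frame 1: 3.0. Distance in frame 2: 2.7.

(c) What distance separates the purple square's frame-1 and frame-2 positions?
1.0

The purple square moved from (3.5, 4.3) to (4.0, 3.4), a distance of √(0.5² + 0.9²) ≈ 1.0.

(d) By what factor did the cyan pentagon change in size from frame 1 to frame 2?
0.6×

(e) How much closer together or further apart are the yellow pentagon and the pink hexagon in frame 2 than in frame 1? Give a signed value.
+1.4

Distance in frame 1: 3.8. Distance in frame 2: 5.2.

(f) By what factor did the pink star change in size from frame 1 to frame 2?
1.7×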